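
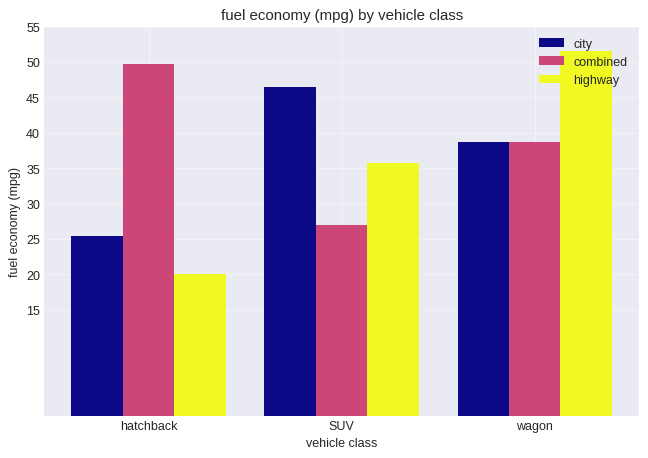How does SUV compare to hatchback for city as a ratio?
SUV ≈ 45, hatchback ≈ 25; 45/25 ≈ 1.8.

≈ 1.8×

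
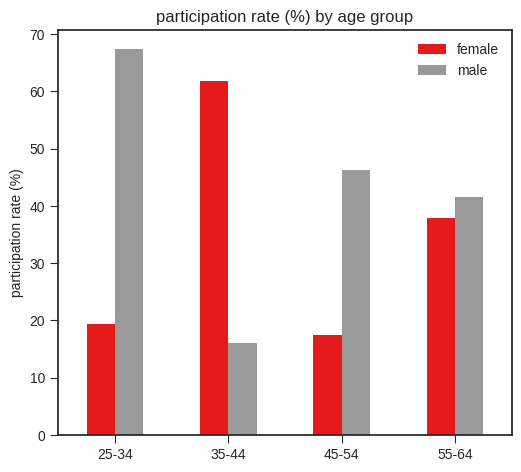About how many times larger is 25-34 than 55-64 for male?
≈ 1.75×

25-34 ≈ 70, 55-64 ≈ 40; 70/40 ≈ 1.75.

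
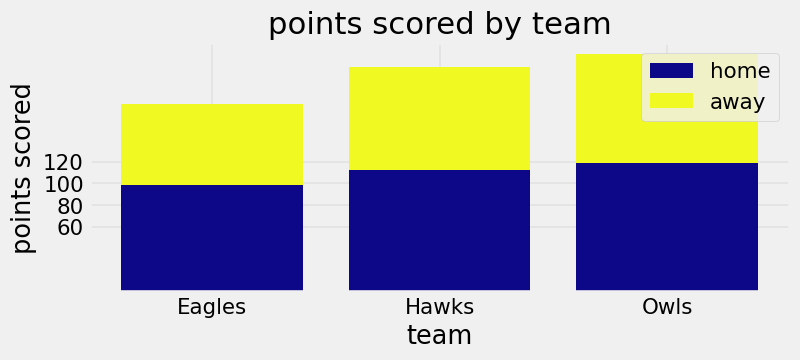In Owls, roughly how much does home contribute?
home top ≈ 120, bottom ≈ 0; segment ≈ 120.

≈ 120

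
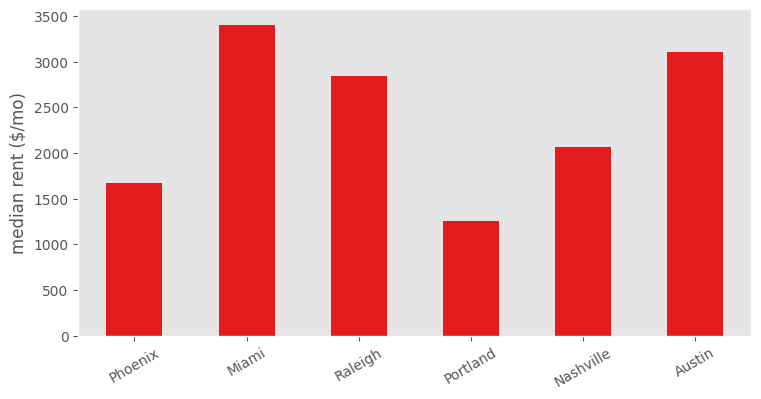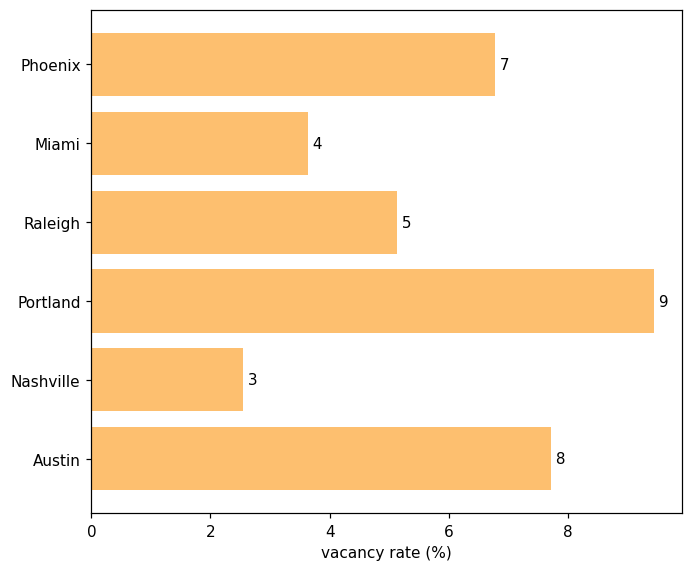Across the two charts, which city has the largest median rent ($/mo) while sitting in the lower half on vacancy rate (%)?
Chart 2 median vacancy rate (%) ≈ 6; below-median cities: Miami, Raleigh, Nashville. Among those, Miami has the highest median rent ($/mo) (≈ 3500).

Miami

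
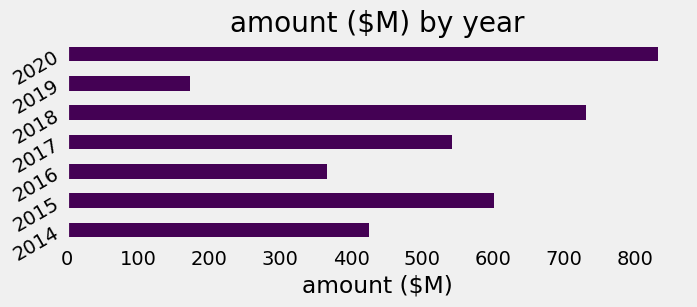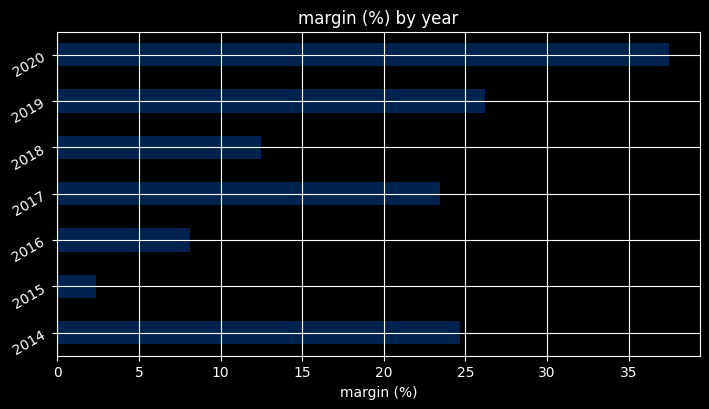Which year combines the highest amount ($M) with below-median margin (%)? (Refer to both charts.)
2018

Chart 2 median margin (%) ≈ 25; below-median years: 2015, 2016, 2018. Among those, 2018 has the highest amount ($M) (≈ 700).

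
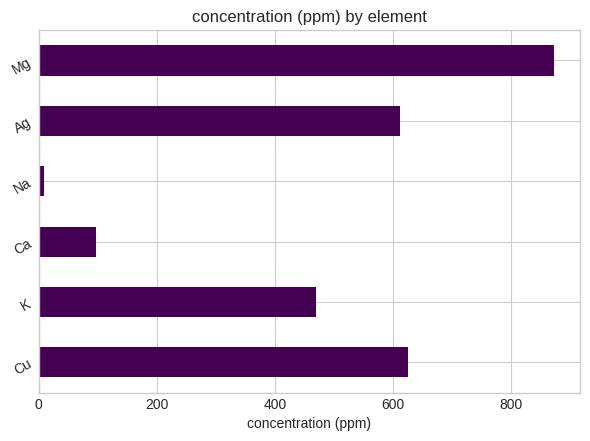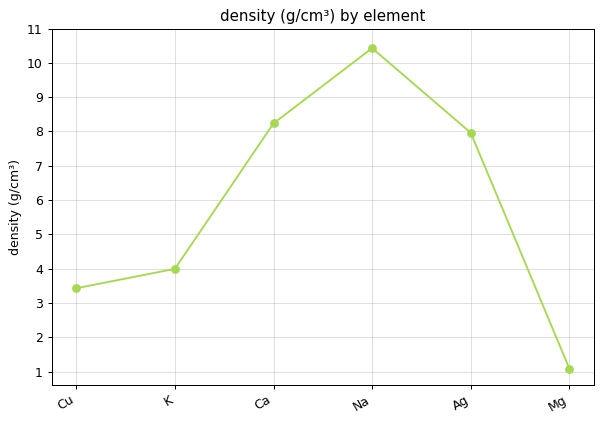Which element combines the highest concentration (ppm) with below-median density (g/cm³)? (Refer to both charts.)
Mg

Chart 2 median density (g/cm³) ≈ 6; below-median elements: Cu, K, Mg. Among those, Mg has the highest concentration (ppm) (≈ 900).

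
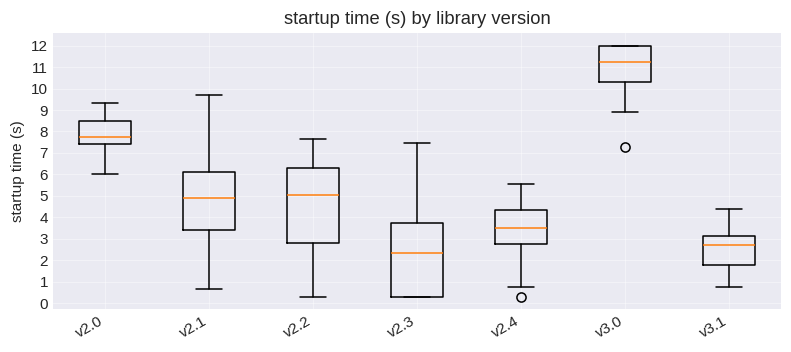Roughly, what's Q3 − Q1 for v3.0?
Q3 ≈ 12, Q1 ≈ 10; IQR ≈ 2.

≈ 2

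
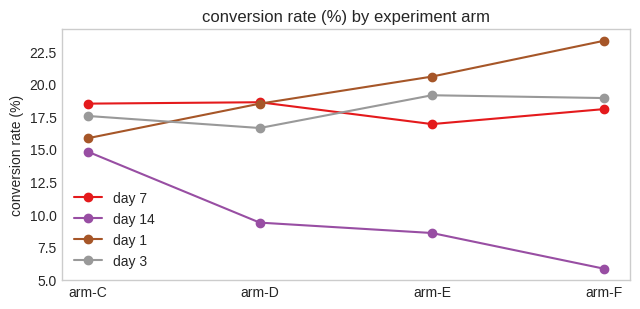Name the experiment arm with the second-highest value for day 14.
Top 3 for day 14: arm-C ≈ 14, arm-D ≈ 10, arm-E ≈ 8.

arm-D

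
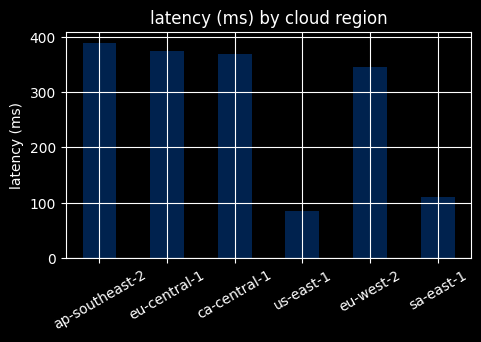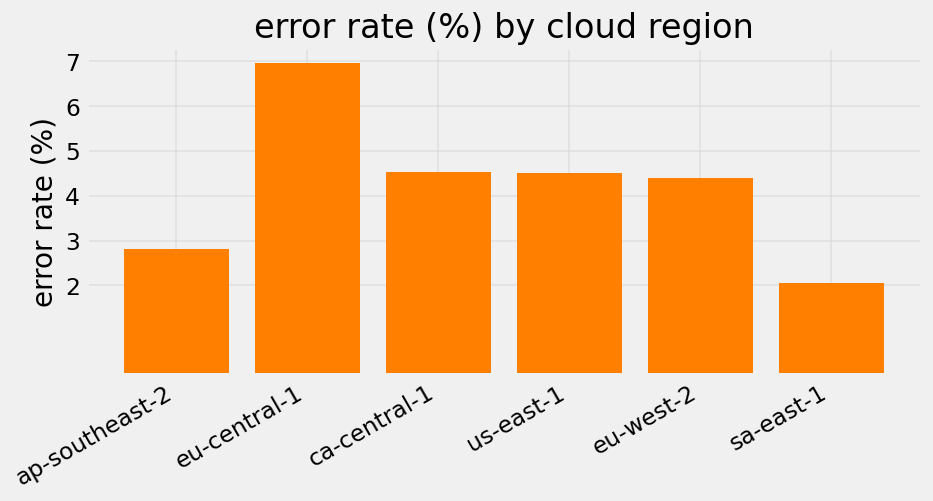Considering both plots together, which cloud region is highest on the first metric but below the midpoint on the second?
Chart 2 median error rate (%) ≈ 4; below-median cloud regions: ap-southeast-2, eu-west-2, sa-east-1. Among those, ap-southeast-2 has the highest latency (ms) (≈ 400).

ap-southeast-2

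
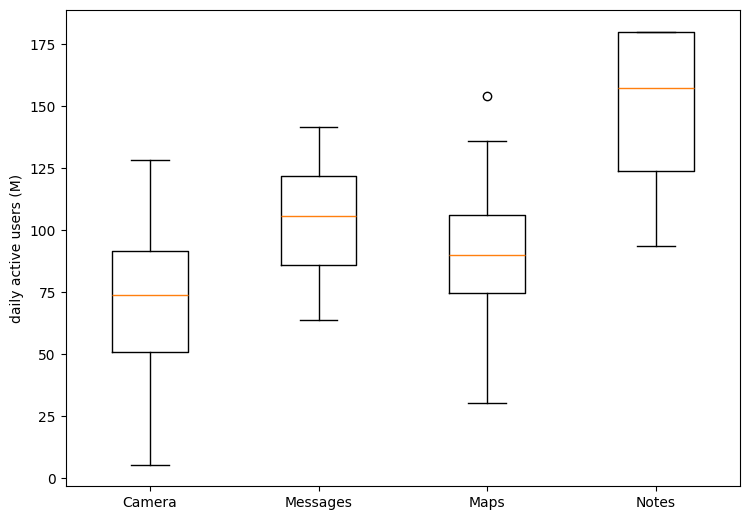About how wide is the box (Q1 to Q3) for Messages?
Q3 ≈ 120, Q1 ≈ 90; IQR ≈ 30.

≈ 30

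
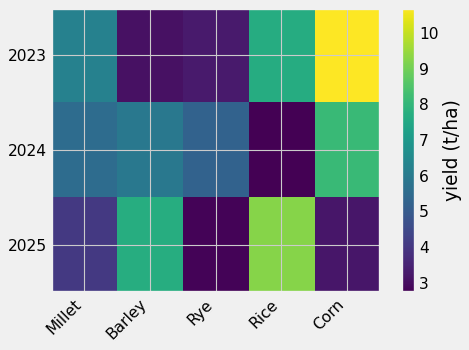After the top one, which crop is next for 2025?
Top 3 for 2025: Rice ≈ 9, Barley ≈ 8, Millet ≈ 4.

Barley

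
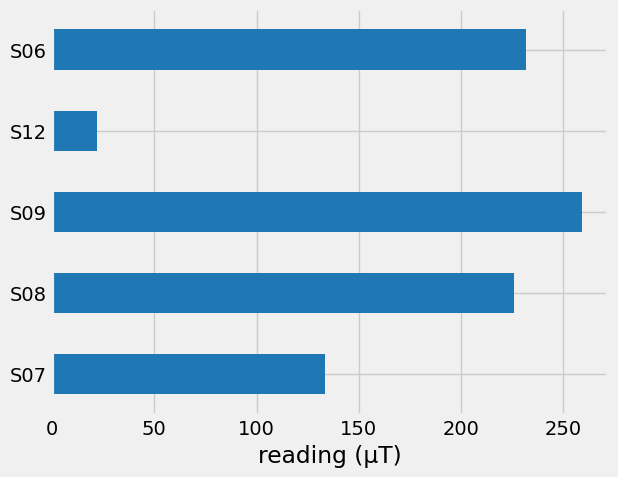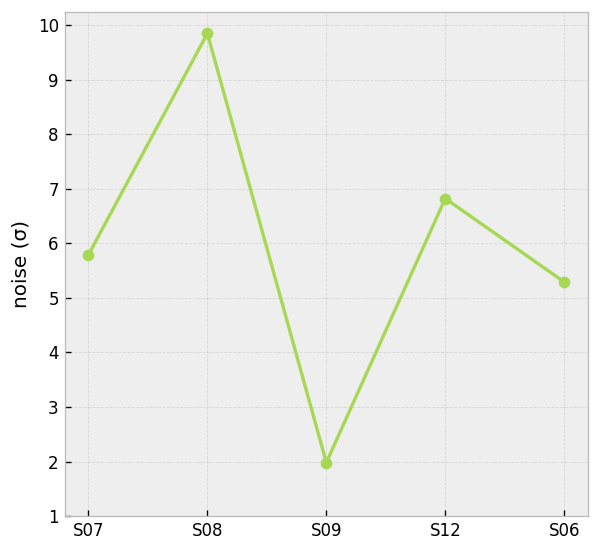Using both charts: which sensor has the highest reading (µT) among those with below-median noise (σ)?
S09

Chart 2 median noise (σ) ≈ 6; below-median sensors: S09, S06. Among those, S09 has the highest reading (µT) (≈ 250).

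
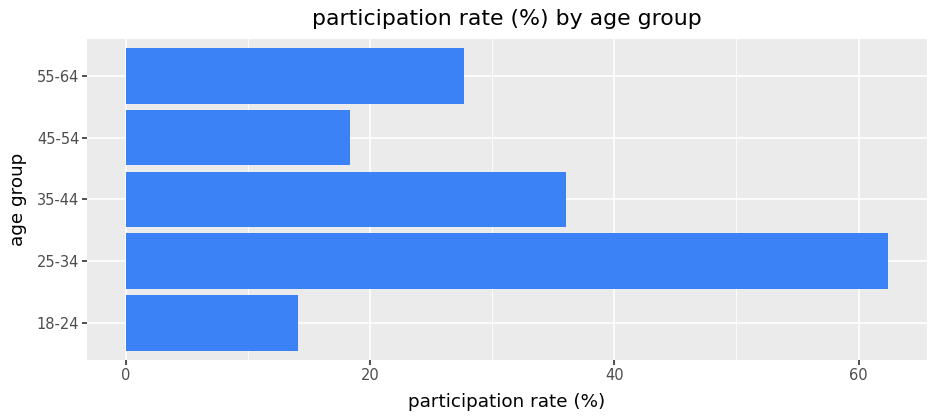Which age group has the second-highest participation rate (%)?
35-44

Top 3: 25-34 ≈ 60, 35-44 ≈ 40, 55-64 ≈ 30.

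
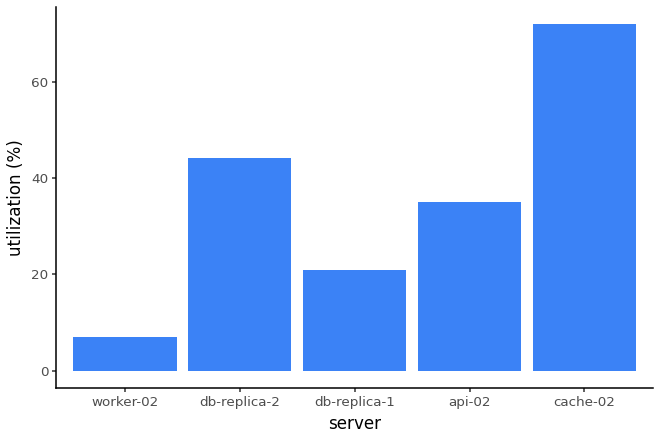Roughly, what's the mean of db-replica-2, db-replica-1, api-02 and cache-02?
(40 + 20 + 30 + 70) / 4 ≈ 40.

≈ 40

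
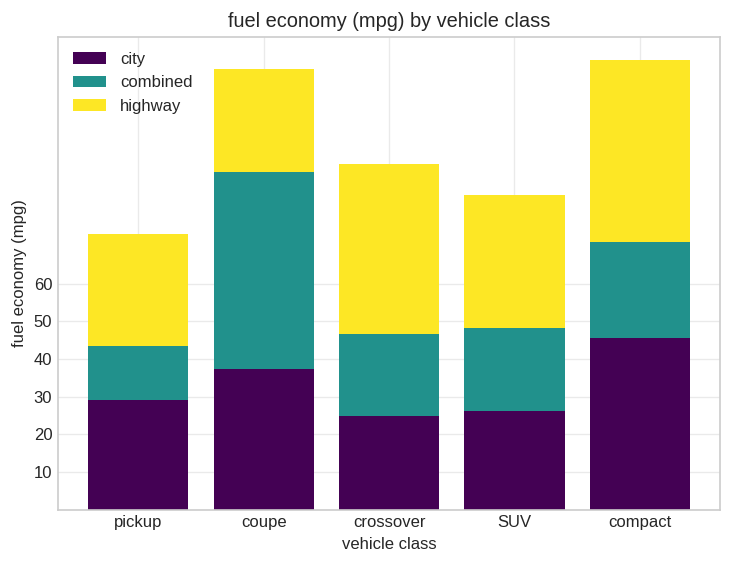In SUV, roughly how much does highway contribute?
≈ 30

highway top ≈ 80, bottom ≈ 50; segment ≈ 30.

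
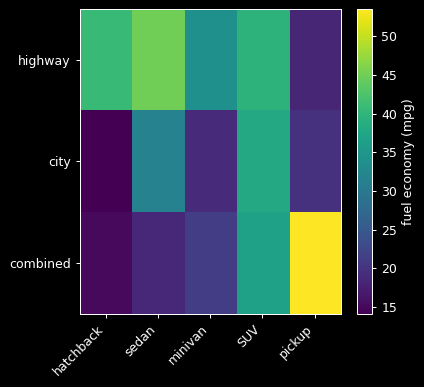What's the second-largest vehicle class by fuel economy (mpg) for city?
sedan

Top 3 for city: SUV ≈ 40, sedan ≈ 30, pickup ≈ 20.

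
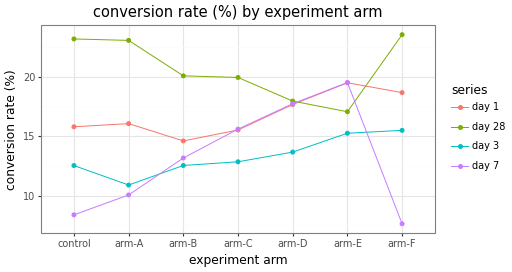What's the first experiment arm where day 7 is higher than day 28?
arm-E

arm-D: day 7 ≈ 18 vs day 28 ≈ 18 (not yet); arm-E: day 7 ≈ 20 vs day 28 ≈ 18 (first crossover).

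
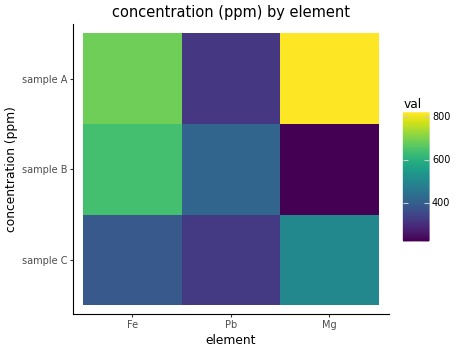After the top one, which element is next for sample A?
Fe

Top 3 for sample A: Mg ≈ 800, Fe ≈ 700, Pb ≈ 300.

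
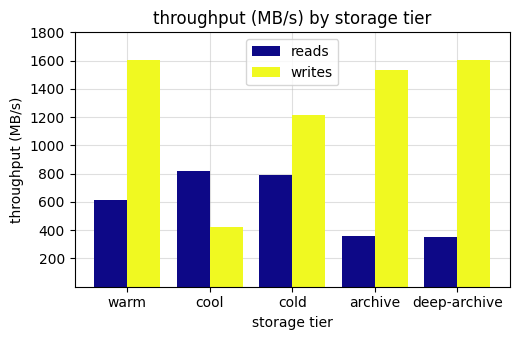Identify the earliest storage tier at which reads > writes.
warm: reads ≈ 600 vs writes ≈ 1600 (not yet); cool: reads ≈ 800 vs writes ≈ 400 (first crossover).

cool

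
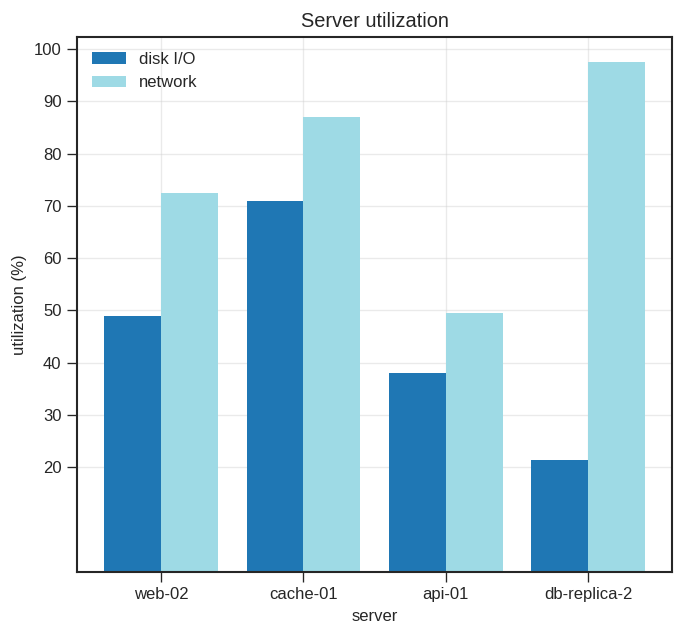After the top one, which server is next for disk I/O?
web-02

Top 3 for disk I/O: cache-01 ≈ 70, web-02 ≈ 50, api-01 ≈ 40.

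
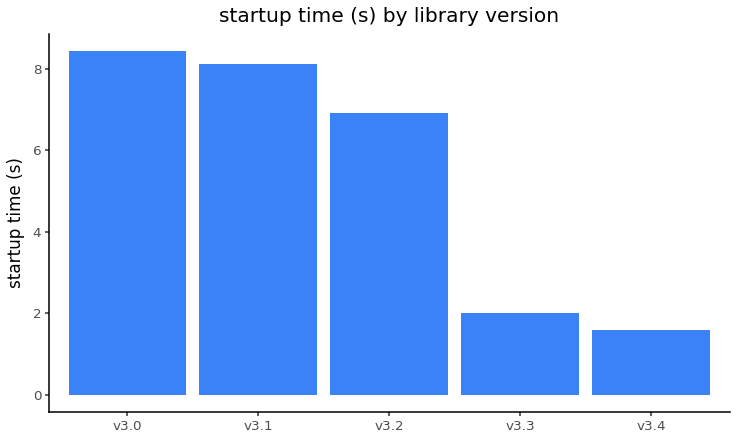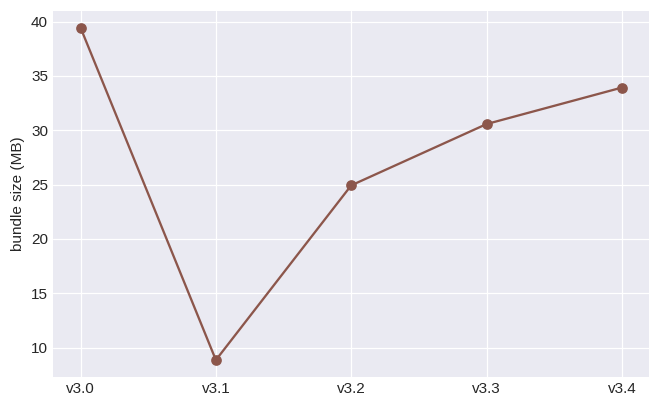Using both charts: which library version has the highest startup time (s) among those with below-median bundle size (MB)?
Chart 2 median bundle size (MB) ≈ 30; below-median library versions: v3.1, v3.2. Among those, v3.1 has the highest startup time (s) (≈ 8).

v3.1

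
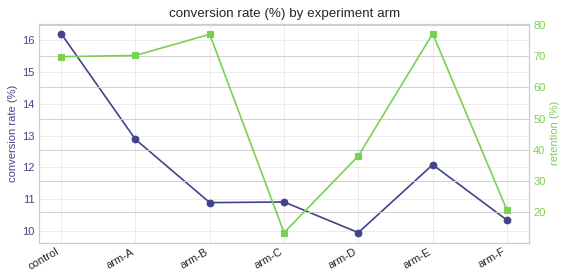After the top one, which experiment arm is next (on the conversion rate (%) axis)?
Top 3 (on the conversion rate (%) axis): control ≈ 16, arm-A ≈ 13, arm-E ≈ 12.

arm-A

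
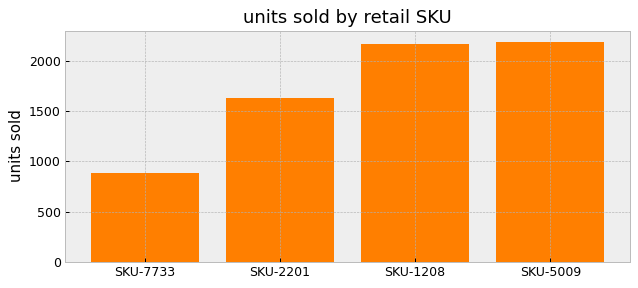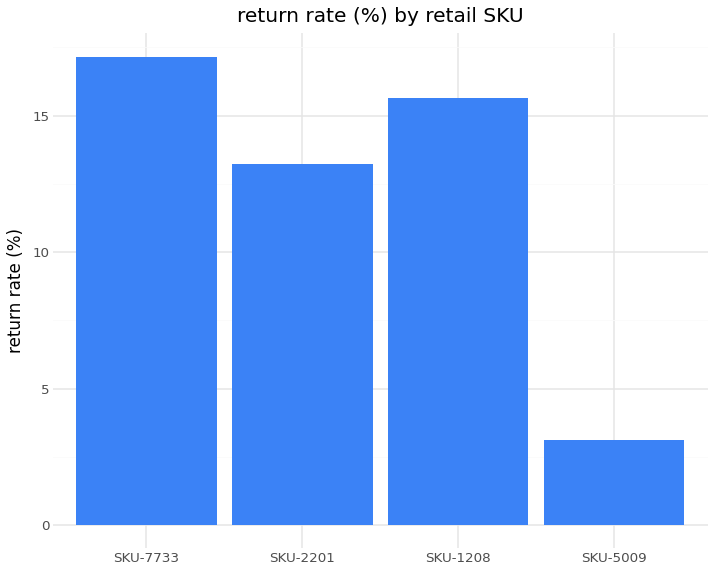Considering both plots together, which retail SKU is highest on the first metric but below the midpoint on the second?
SKU-5009

Chart 2 median return rate (%) ≈ 14; below-median retail SKUs: SKU-2201, SKU-5009. Among those, SKU-5009 has the highest units sold (≈ 2000).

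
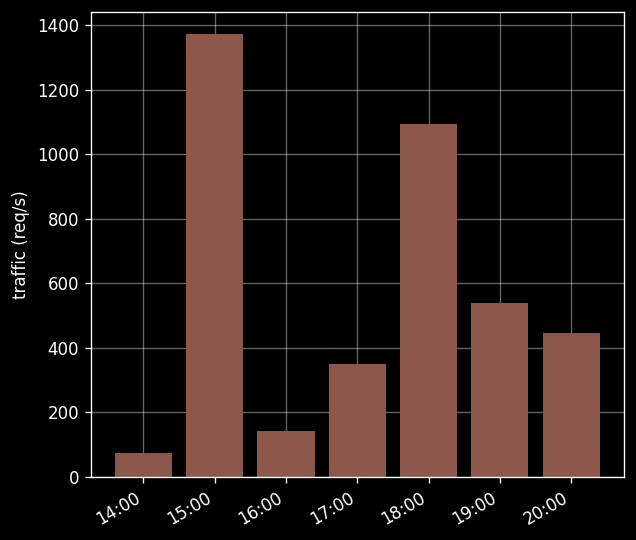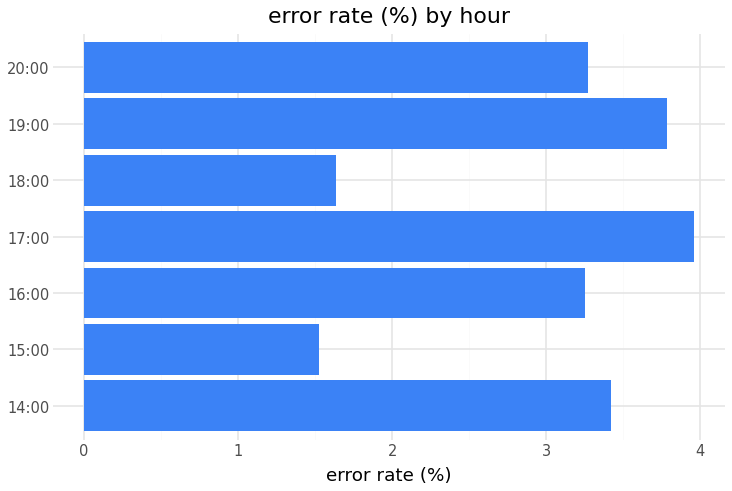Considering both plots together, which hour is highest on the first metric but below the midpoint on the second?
Chart 2 median error rate (%) ≈ 3.5; below-median hours: 15:00, 16:00, 18:00. Among those, 15:00 has the highest traffic (req/s) (≈ 1400).

15:00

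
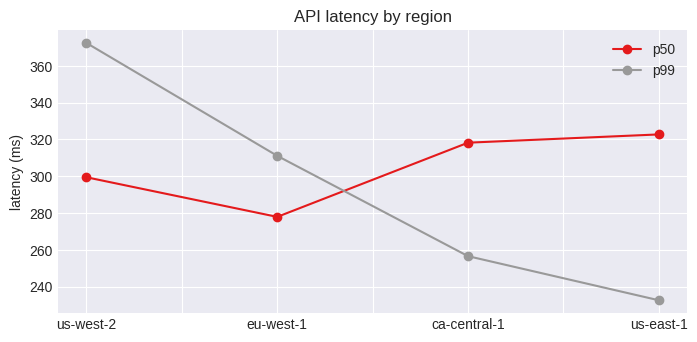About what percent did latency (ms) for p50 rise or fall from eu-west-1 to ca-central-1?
≈ +14.3%

eu-west-1 ≈ 280, ca-central-1 ≈ 320; (320 − 280) / 280 ≈ +14.3%.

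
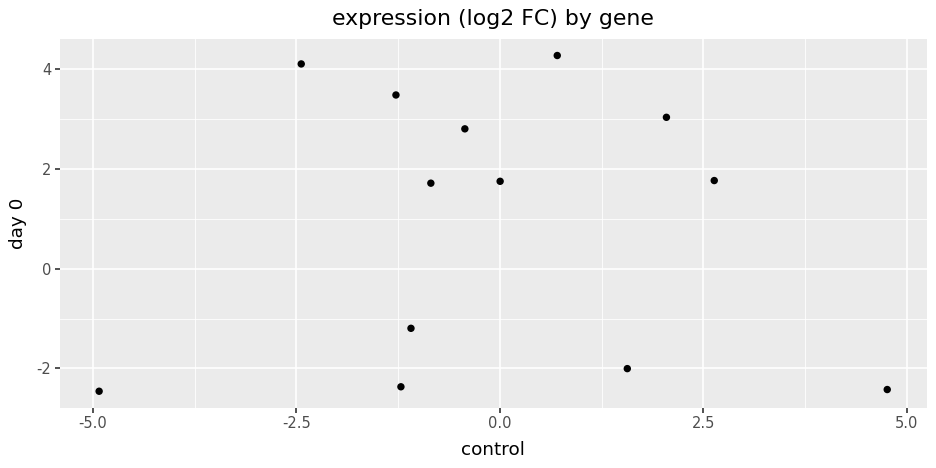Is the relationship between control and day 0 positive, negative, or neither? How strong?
Points are roughly uncorrelated; weak (|r| ≈ 0.0).

no clear correlation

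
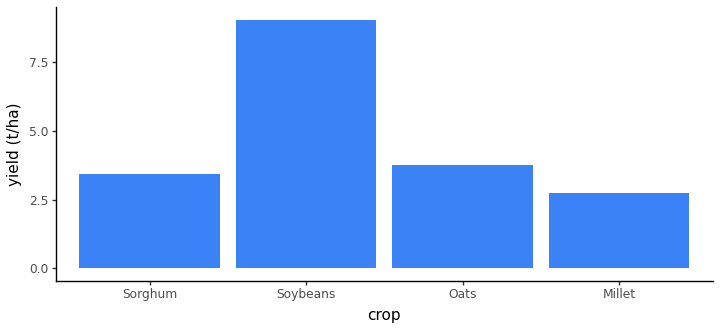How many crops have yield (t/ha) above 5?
Above 5: Soybeans.

1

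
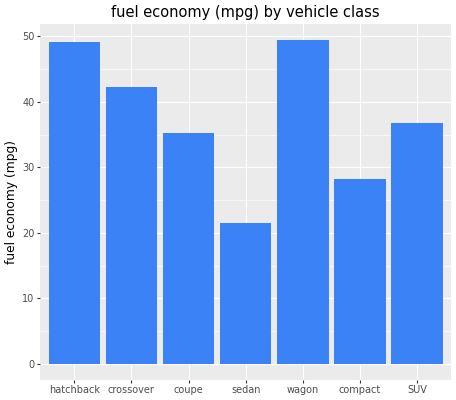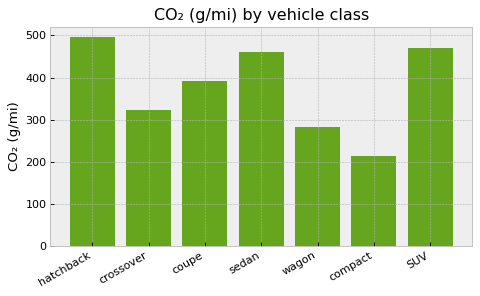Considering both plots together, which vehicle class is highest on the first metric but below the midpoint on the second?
wagon

Chart 2 median CO₂ (g/mi) ≈ 400; below-median vehicle classes: crossover, wagon, compact. Among those, wagon has the highest fuel economy (mpg) (≈ 50).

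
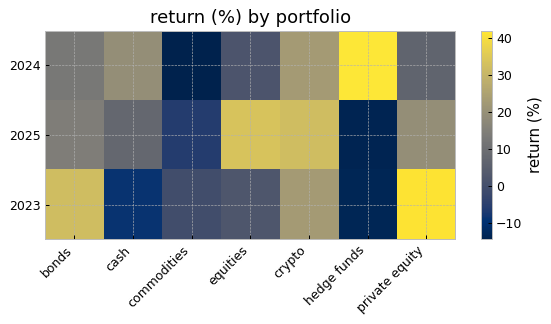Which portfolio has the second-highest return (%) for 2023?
Top 3 for 2023: private equity ≈ 40, bonds ≈ 30, crypto ≈ 25.

bonds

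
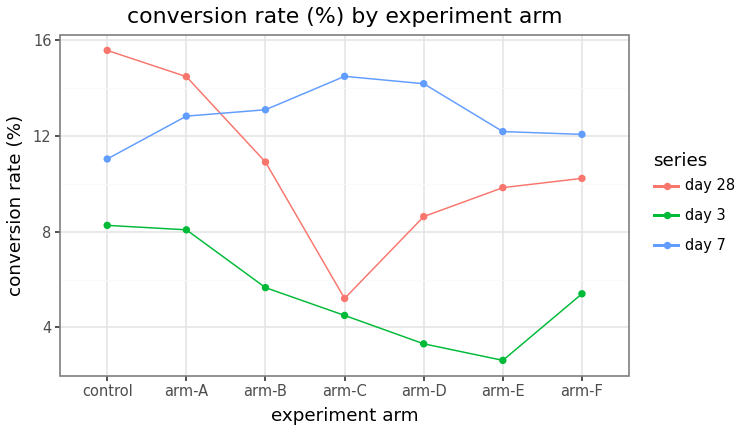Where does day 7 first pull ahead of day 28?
arm-B

arm-A: day 7 ≈ 12 vs day 28 ≈ 14 (not yet); arm-B: day 7 ≈ 14 vs day 28 ≈ 10 (first crossover).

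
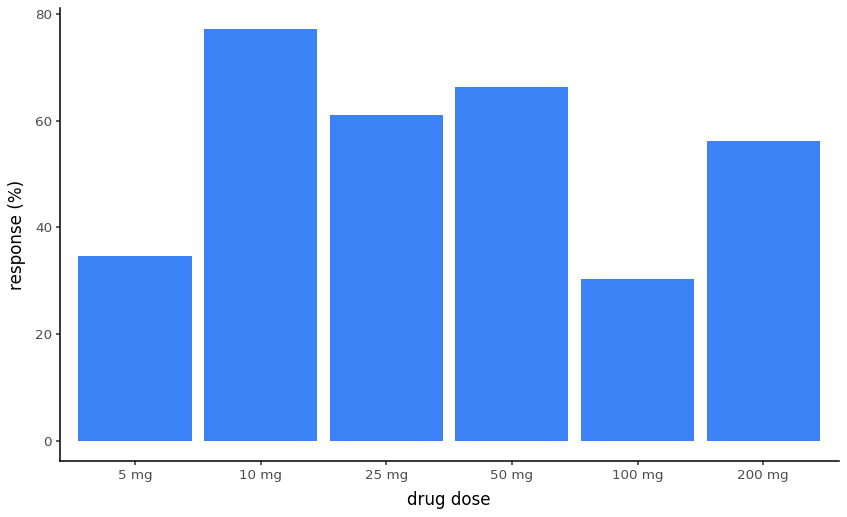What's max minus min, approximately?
≈ 50

Max 10 mg ≈ 80, min 100 mg ≈ 30; range ≈ 50.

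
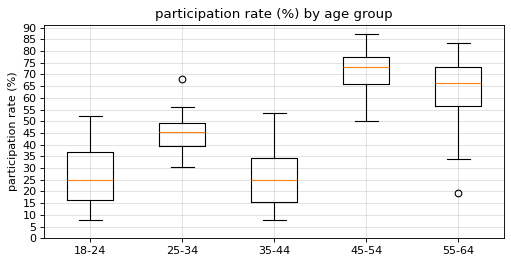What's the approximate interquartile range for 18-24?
Q3 ≈ 35, Q1 ≈ 15; IQR ≈ 20.

≈ 20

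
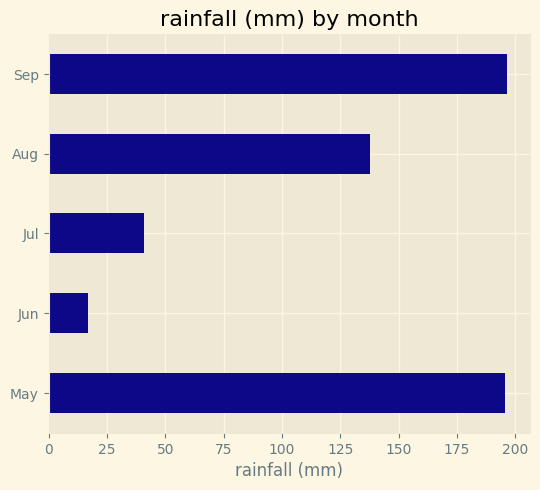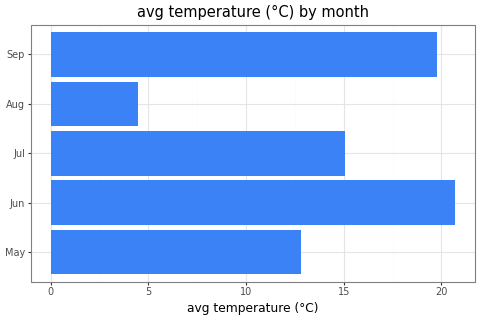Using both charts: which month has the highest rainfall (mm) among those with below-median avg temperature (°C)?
Chart 2 median avg temperature (°C) ≈ 16; below-median months: May, Aug. Among those, May has the highest rainfall (mm) (≈ 200).

May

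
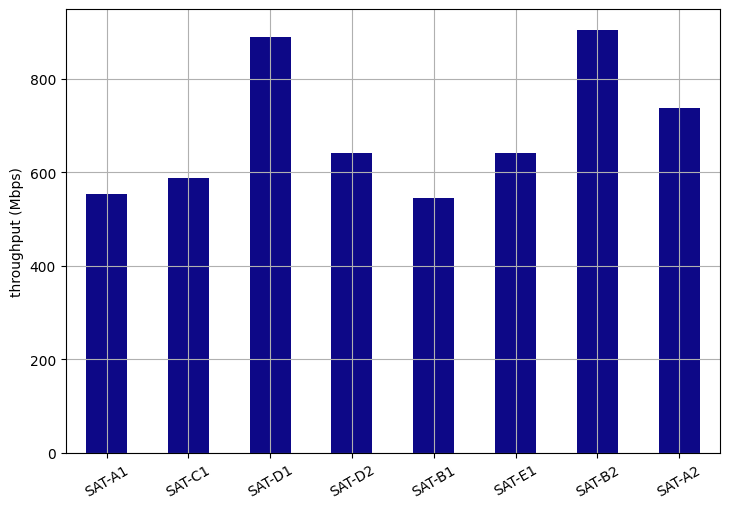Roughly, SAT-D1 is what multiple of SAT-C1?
≈ 1.5×

SAT-D1 ≈ 900, SAT-C1 ≈ 600; 900/600 ≈ 1.5.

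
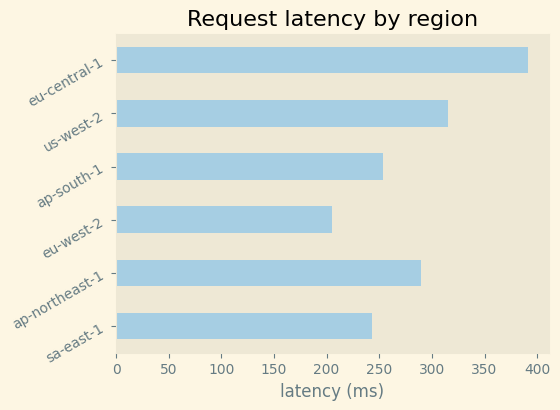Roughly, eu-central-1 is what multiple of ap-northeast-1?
eu-central-1 ≈ 400, ap-northeast-1 ≈ 300; 400/300 ≈ 1.33.

≈ 1.33×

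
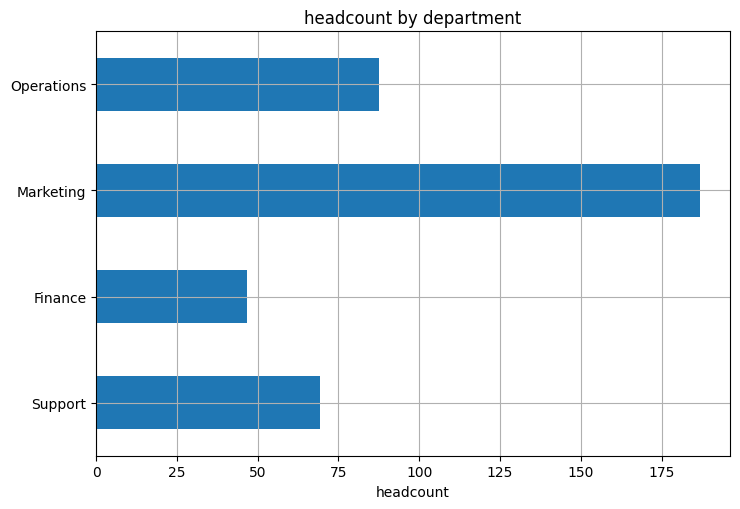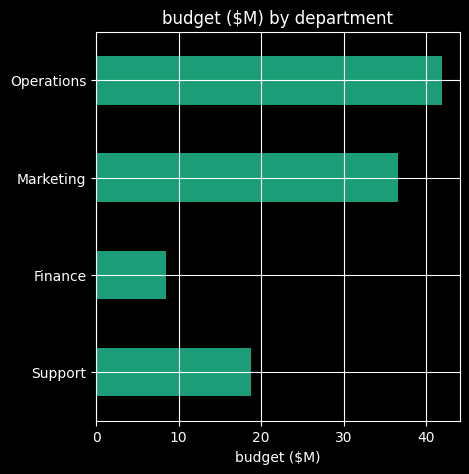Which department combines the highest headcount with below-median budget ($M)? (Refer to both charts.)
Chart 2 median budget ($M) ≈ 30; below-median departments: Support, Finance. Among those, Support has the highest headcount (≈ 60).

Support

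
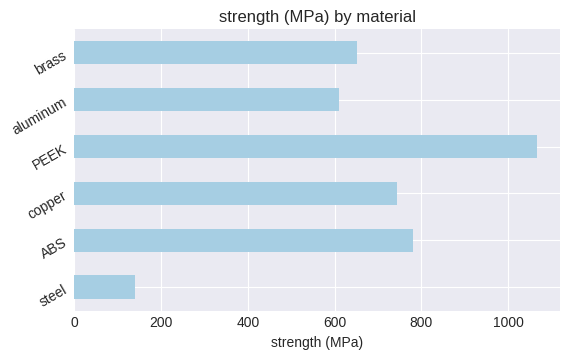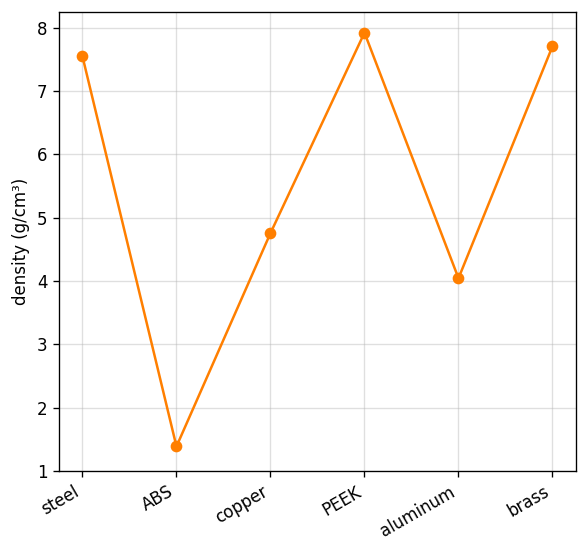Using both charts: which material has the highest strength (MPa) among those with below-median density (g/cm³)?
ABS

Chart 2 median density (g/cm³) ≈ 6; below-median materials: ABS, copper, aluminum. Among those, ABS has the highest strength (MPa) (≈ 800).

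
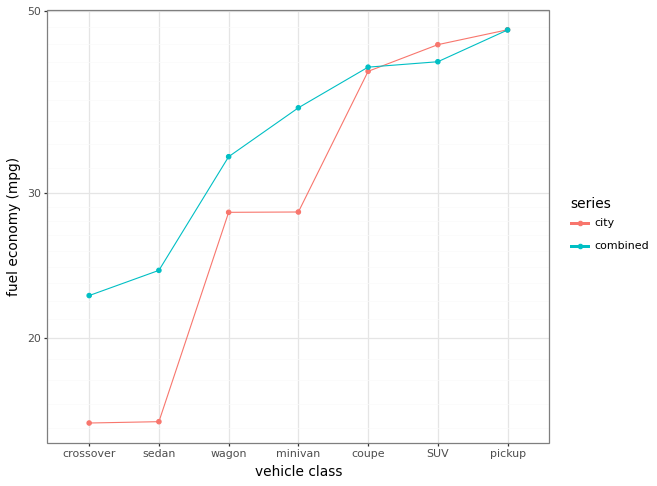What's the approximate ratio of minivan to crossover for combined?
minivan ≈ 40, crossover ≈ 25; 40/25 ≈ 1.6.

≈ 1.6×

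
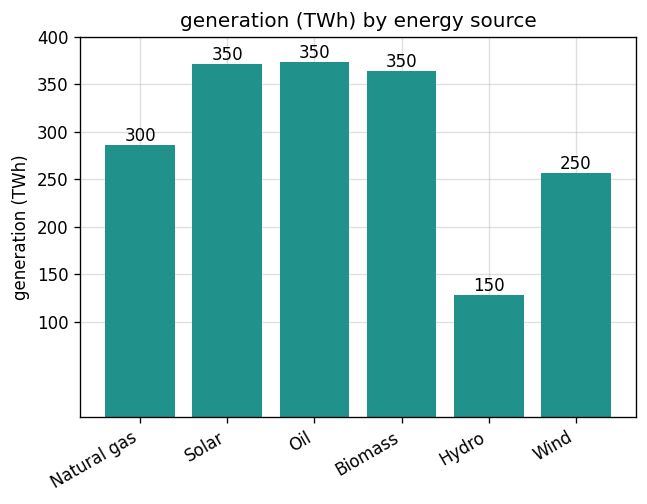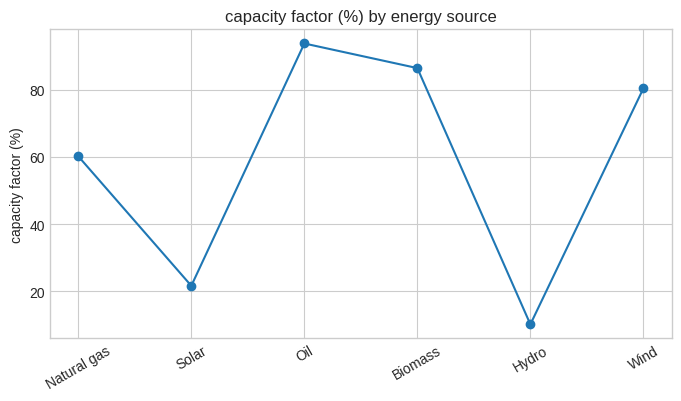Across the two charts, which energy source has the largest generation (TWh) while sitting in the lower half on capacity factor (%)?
Solar

Chart 2 median capacity factor (%) ≈ 70; below-median energy sources: Natural gas, Solar, Hydro. Among those, Solar has the highest generation (TWh) (≈ 350).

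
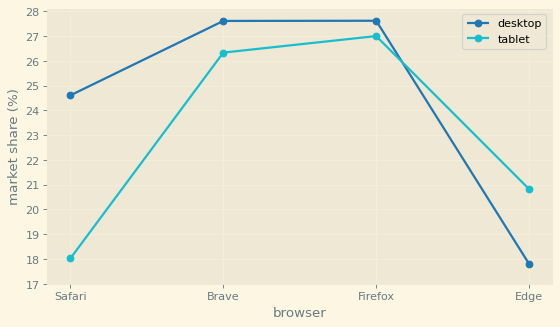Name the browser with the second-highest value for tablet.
Top 3 for tablet: Firefox ≈ 27, Brave ≈ 26, Edge ≈ 21.

Brave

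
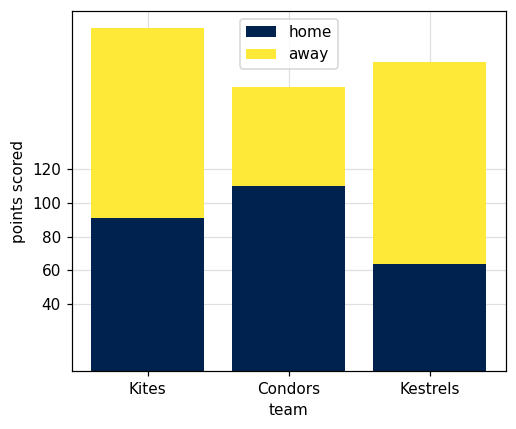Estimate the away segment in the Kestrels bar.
≈ 120

away top ≈ 180, bottom ≈ 60; segment ≈ 120.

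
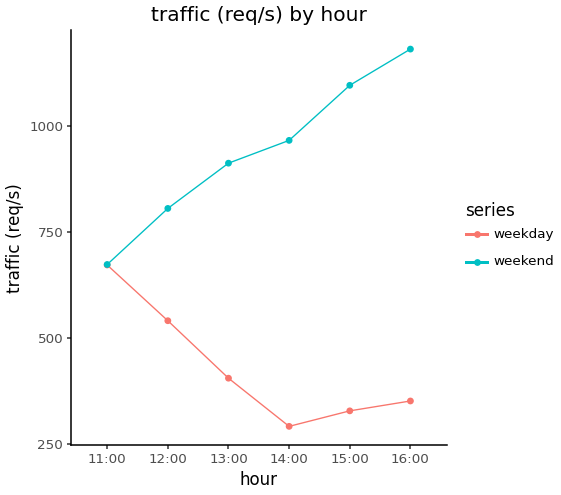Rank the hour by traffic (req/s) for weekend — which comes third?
14:00

Top 4 for weekend: 16:00 ≈ 1200, 15:00 ≈ 1100, 14:00 ≈ 1000, 13:00 ≈ 900.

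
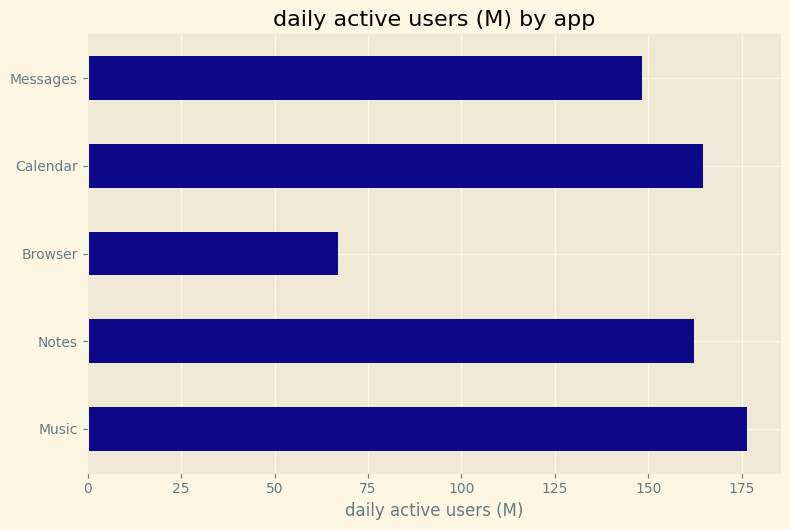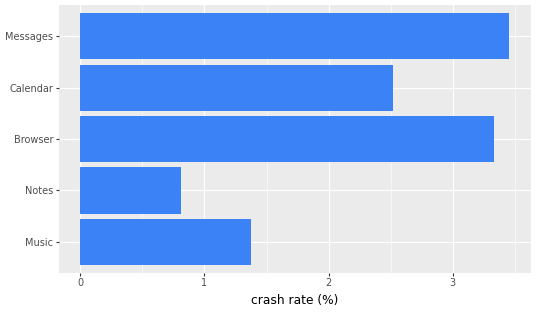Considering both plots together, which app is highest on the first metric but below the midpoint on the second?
Music

Chart 2 median crash rate (%) ≈ 2.5; below-median apps: Music, Notes. Among those, Music has the highest daily active users (M) (≈ 180).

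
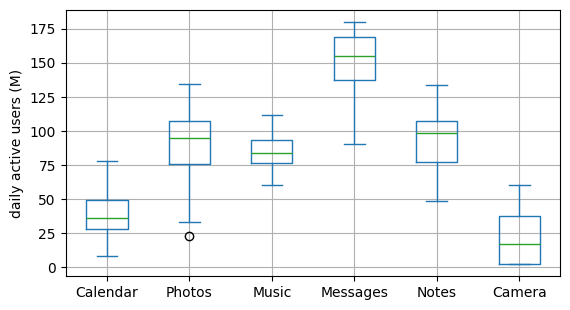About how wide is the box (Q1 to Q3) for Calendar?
Q3 ≈ 40, Q1 ≈ 20; IQR ≈ 20.

≈ 20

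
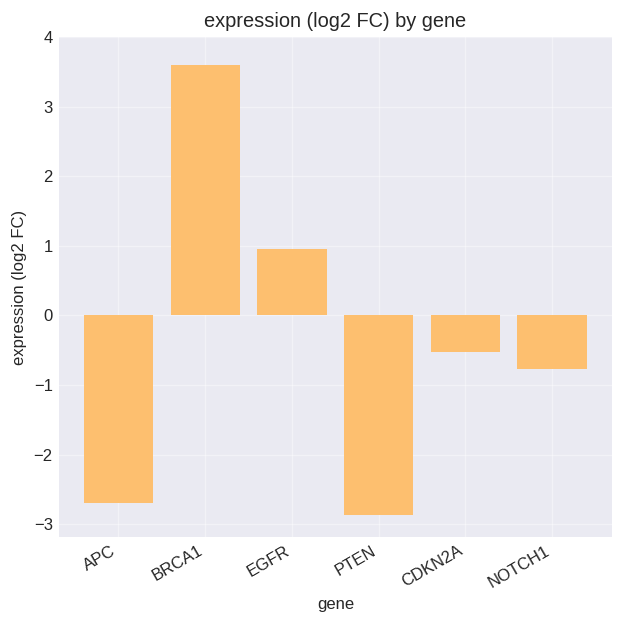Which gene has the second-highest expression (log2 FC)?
EGFR

Top 3: BRCA1 ≈ 4, EGFR ≈ 1, CDKN2A ≈ -1.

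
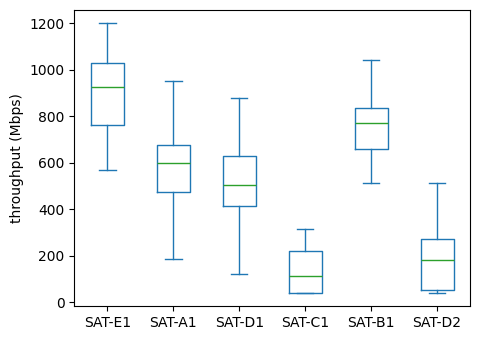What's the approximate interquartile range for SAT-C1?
≈ 200

Q3 ≈ 200, Q1 ≈ 0; IQR ≈ 200.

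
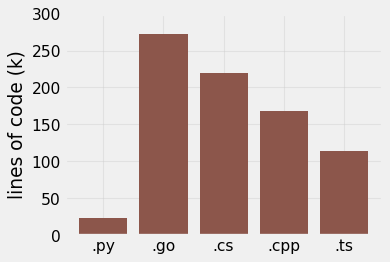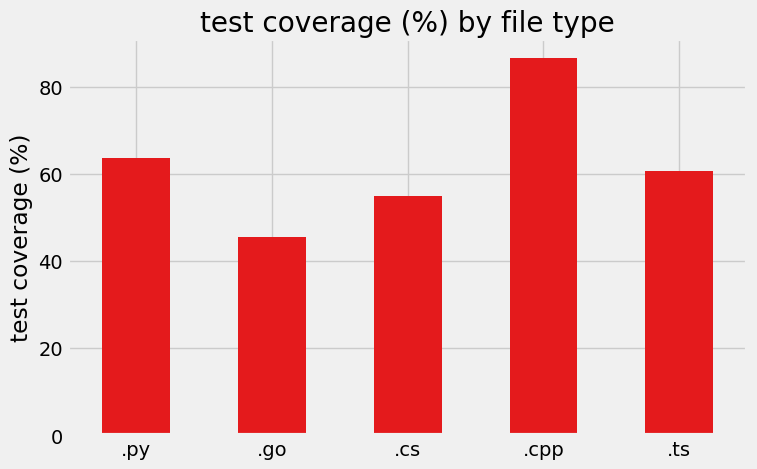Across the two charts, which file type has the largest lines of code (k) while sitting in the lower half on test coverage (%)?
.go

Chart 2 median test coverage (%) ≈ 60; below-median file types: .go, .cs. Among those, .go has the highest lines of code (k) (≈ 250).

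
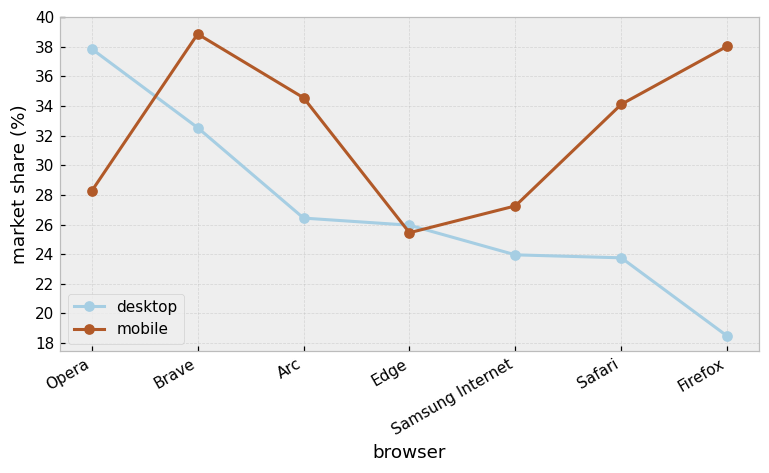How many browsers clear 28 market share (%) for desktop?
2

Above 28: Opera, Brave.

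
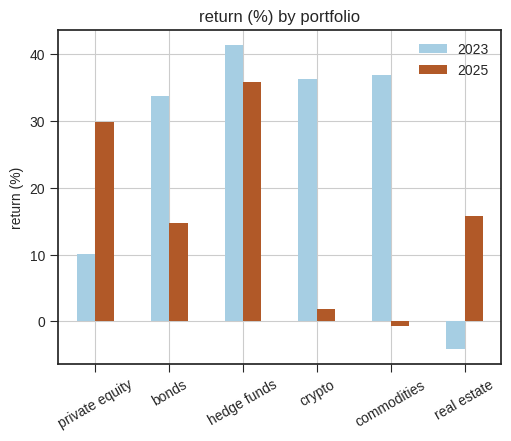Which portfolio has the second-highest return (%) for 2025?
Top 3 for 2025: hedge funds ≈ 35, private equity ≈ 30, real estate ≈ 15.

private equity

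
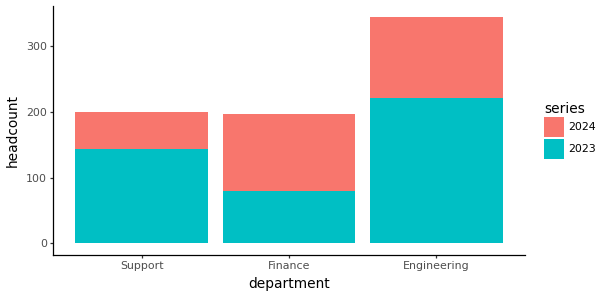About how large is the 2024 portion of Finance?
2024 top ≈ 200, bottom ≈ 100; segment ≈ 100.

≈ 100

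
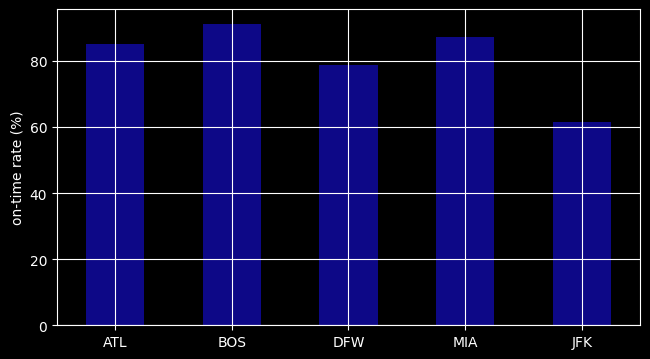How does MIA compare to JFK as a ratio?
MIA ≈ 90, JFK ≈ 60; 90/60 ≈ 1.5.

≈ 1.5×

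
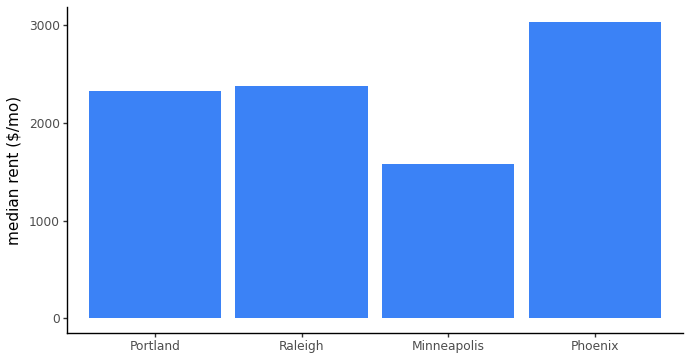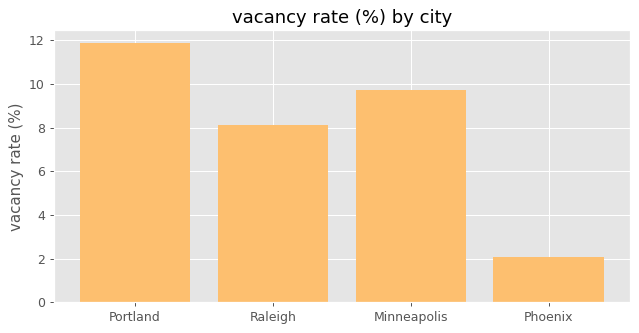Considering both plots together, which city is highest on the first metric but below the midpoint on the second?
Phoenix

Chart 2 median vacancy rate (%) ≈ 8; below-median cities: Raleigh, Phoenix. Among those, Phoenix has the highest median rent ($/mo) (≈ 3000).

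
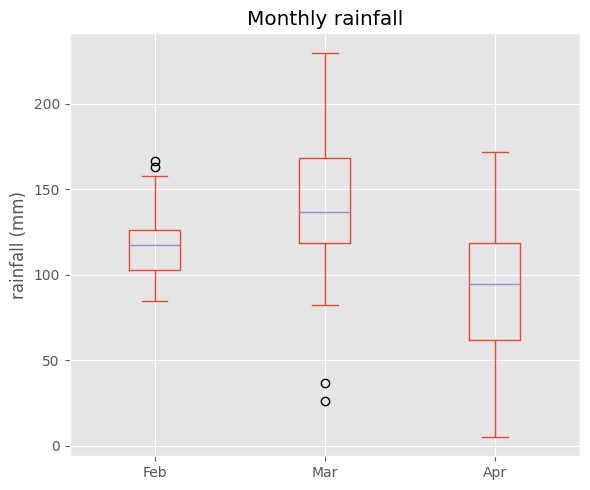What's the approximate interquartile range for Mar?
≈ 50

Q3 ≈ 170, Q1 ≈ 120; IQR ≈ 50.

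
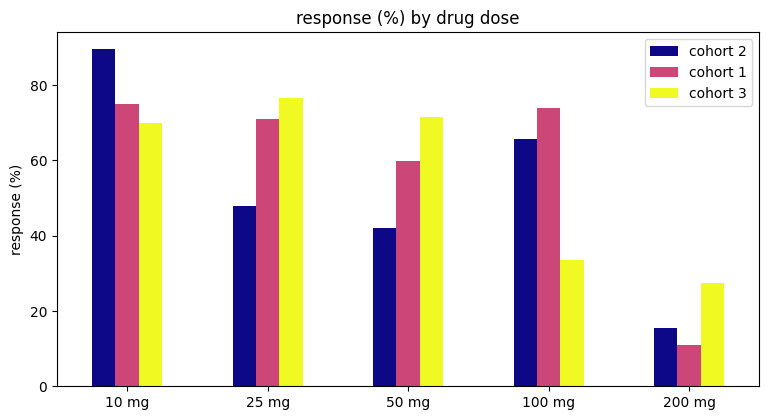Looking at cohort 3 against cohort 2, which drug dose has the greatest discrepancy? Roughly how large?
100 mg: cohort 3 ≈ 30, cohort 2 ≈ 70 → gap ≈ 40. Next-largest (50 mg) is only ≈ 30.

100 mg, ≈ 40 %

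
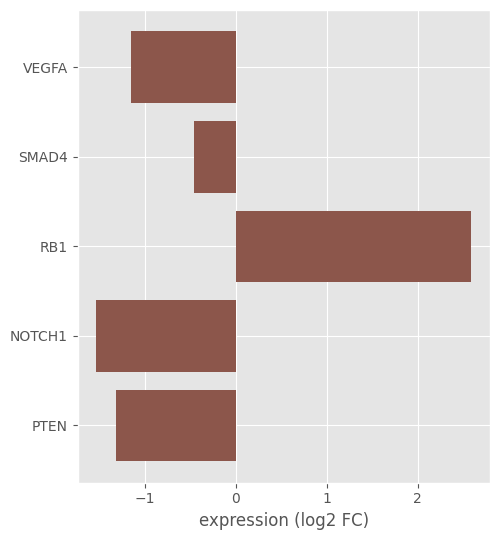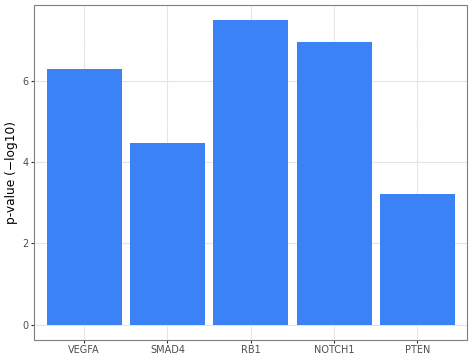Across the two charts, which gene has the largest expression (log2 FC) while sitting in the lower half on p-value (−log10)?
Chart 2 median p-value (−log10) ≈ 6; below-median genes: SMAD4, PTEN. Among those, SMAD4 has the highest expression (log2 FC) (≈ -0.5).

SMAD4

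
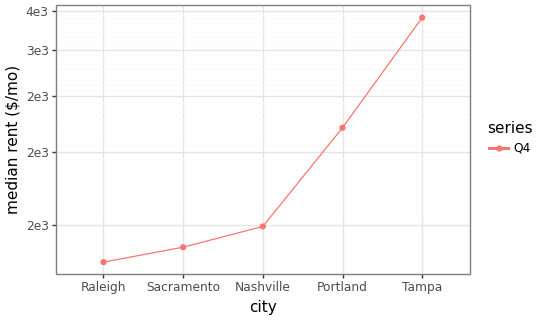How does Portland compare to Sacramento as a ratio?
≈ 1.57×

Portland ≈ 2200, Sacramento ≈ 1400; 2200/1400 ≈ 1.57.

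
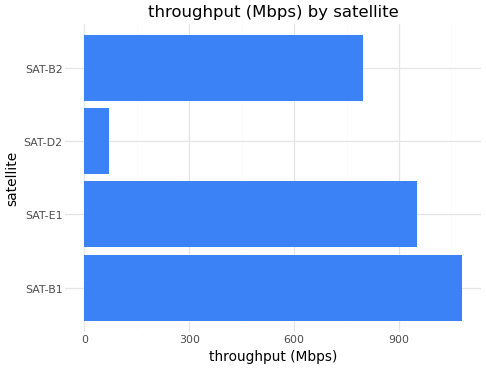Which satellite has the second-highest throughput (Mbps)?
SAT-E1

Top 3: SAT-B1 ≈ 1100, SAT-E1 ≈ 1000, SAT-B2 ≈ 800.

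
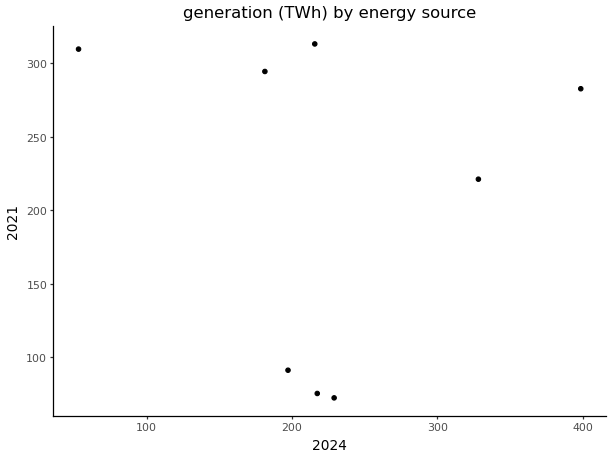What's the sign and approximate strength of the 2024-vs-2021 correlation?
no clear correlation

Points are roughly uncorrelated; weak (|r| ≈ 0.1).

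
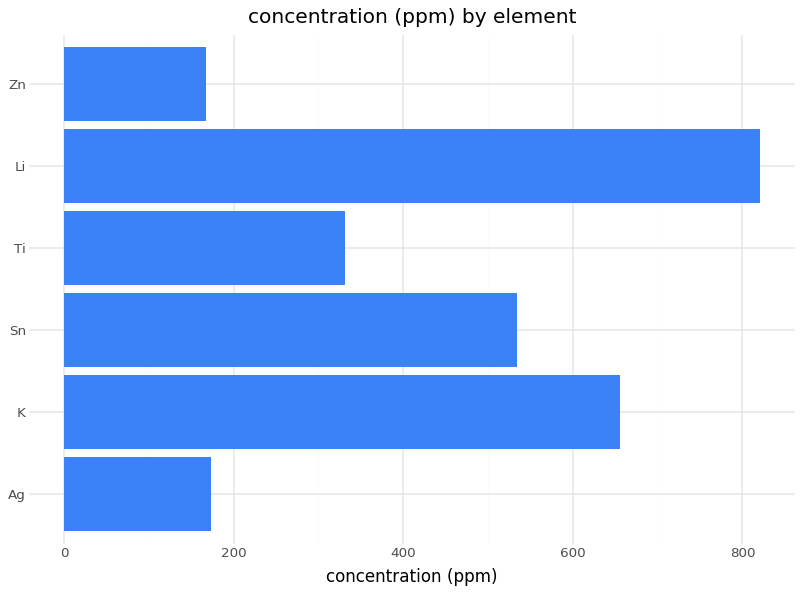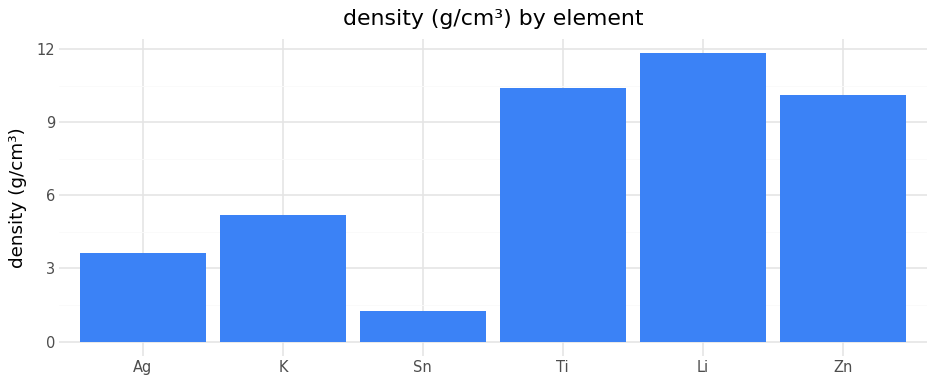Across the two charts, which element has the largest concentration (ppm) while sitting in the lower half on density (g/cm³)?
K

Chart 2 median density (g/cm³) ≈ 8; below-median elements: Ag, K, Sn. Among those, K has the highest concentration (ppm) (≈ 700).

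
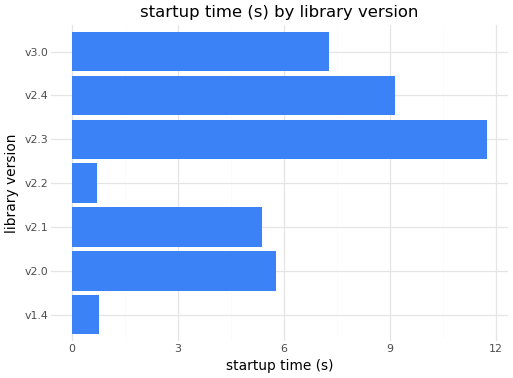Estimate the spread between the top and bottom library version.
≈ 11

Max v2.3 ≈ 12, min v2.2 ≈ 1; range ≈ 11.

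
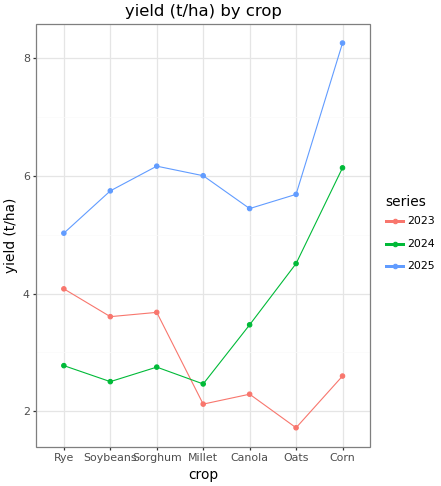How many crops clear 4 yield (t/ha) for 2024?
2

Above 4: Oats, Corn.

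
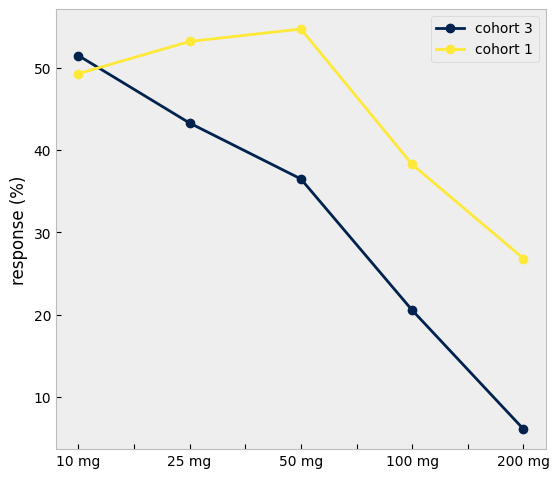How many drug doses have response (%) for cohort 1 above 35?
4

Above 35: 10 mg, 25 mg, 50 mg, 100 mg.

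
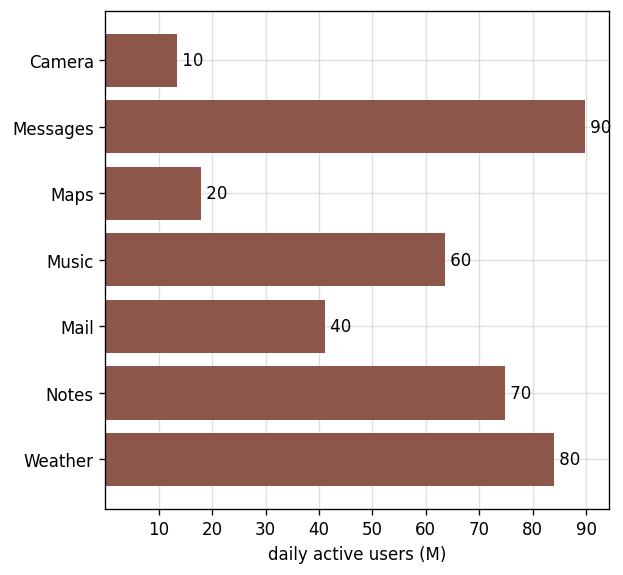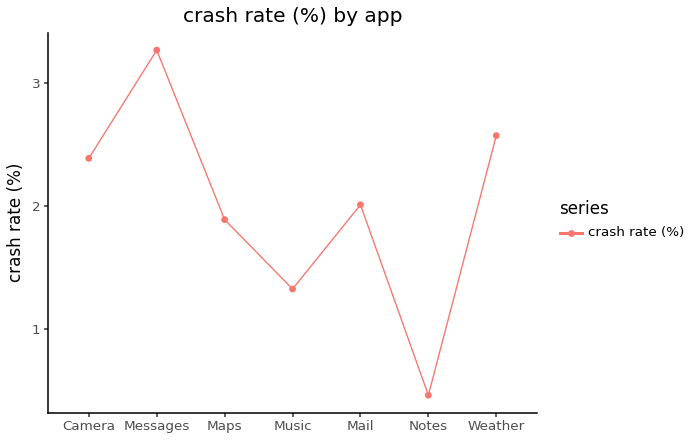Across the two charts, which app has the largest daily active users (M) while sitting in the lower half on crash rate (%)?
Chart 2 median crash rate (%) ≈ 2; below-median apps: Maps, Music, Notes. Among those, Notes has the highest daily active users (M) (≈ 70).

Notes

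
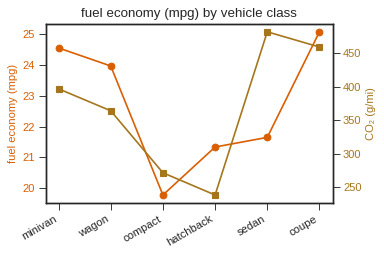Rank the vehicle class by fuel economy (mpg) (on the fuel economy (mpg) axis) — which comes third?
wagon

Top 4 (on the fuel economy (mpg) axis): coupe ≈ 25.0, minivan ≈ 24.5, wagon ≈ 24.0, sedan ≈ 21.5.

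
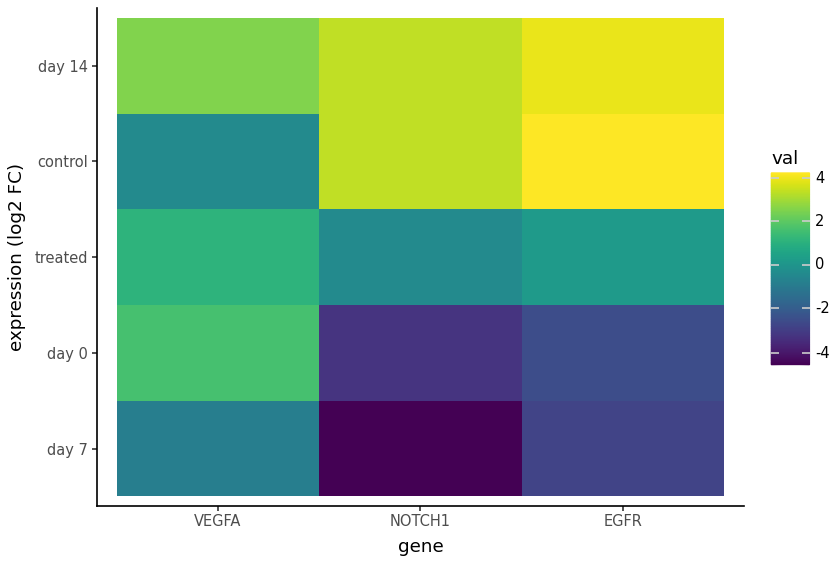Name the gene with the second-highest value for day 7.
Top 3 for day 7: VEGFA ≈ -1, EGFR ≈ -3, NOTCH1 ≈ -5.

EGFR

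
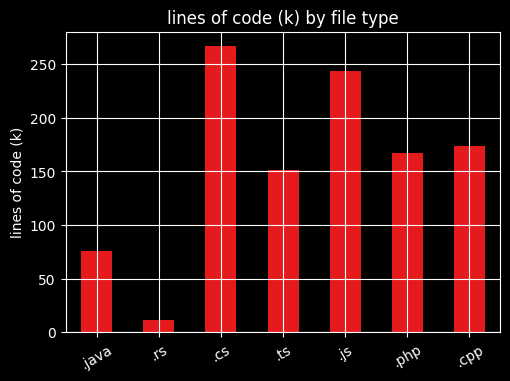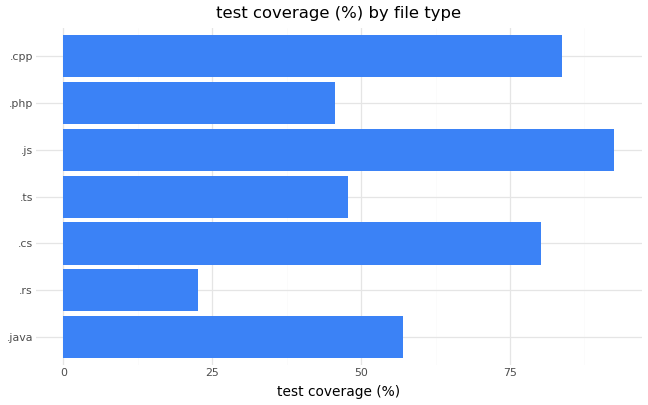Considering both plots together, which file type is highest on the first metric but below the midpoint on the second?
.php

Chart 2 median test coverage (%) ≈ 60; below-median file types: .rs, .ts, .php. Among those, .php has the highest lines of code (k) (≈ 175).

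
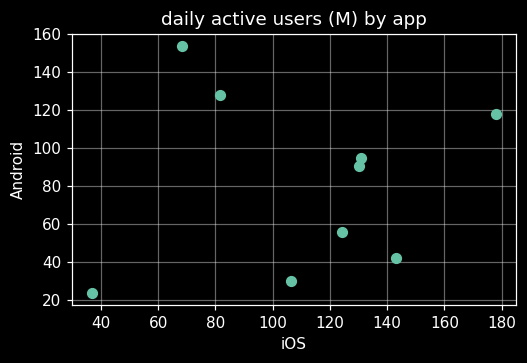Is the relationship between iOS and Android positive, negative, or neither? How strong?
no clear correlation

Points are roughly uncorrelated; weak (|r| ≈ 0.1).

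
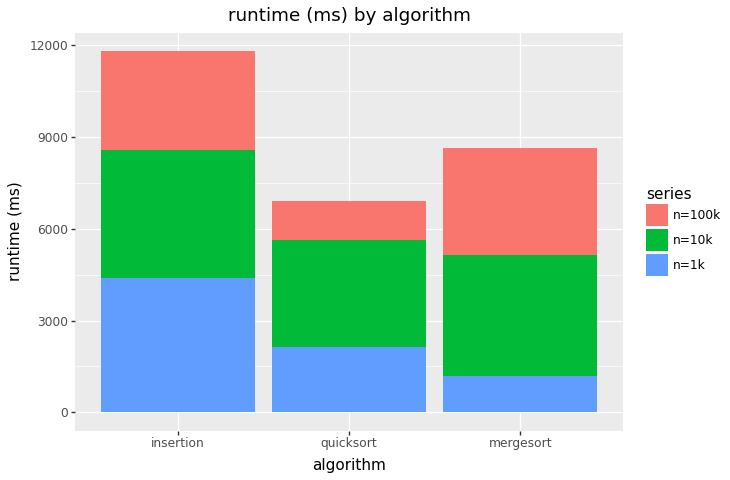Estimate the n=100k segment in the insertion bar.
n=100k top ≈ 12000, bottom ≈ 9000; segment ≈ 3000.

≈ 3000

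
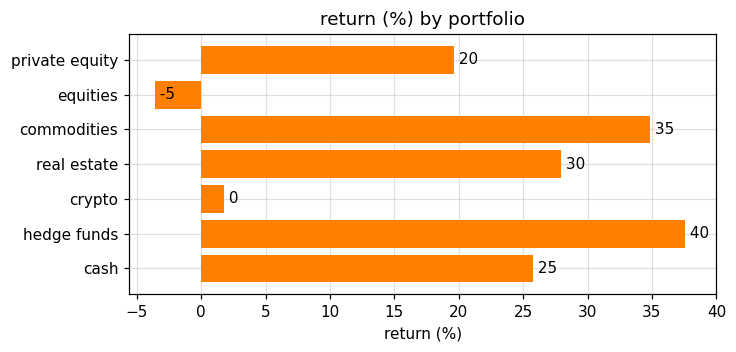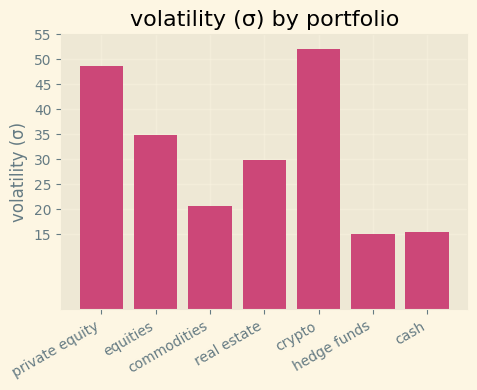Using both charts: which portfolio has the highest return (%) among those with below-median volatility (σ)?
Chart 2 median volatility (σ) ≈ 30; below-median portfolios: commodities, hedge funds, cash. Among those, hedge funds has the highest return (%) (≈ 40).

hedge funds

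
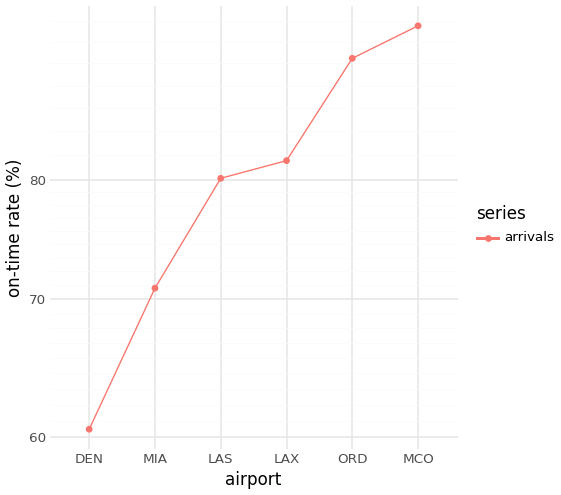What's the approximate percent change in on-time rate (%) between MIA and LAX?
MIA ≈ 70, LAX ≈ 80; (80 − 70) / 70 ≈ +14.3%.

≈ +14.3%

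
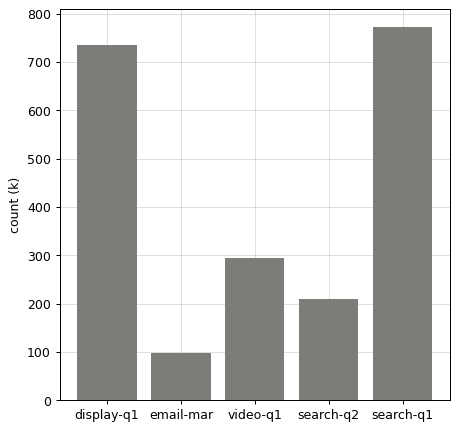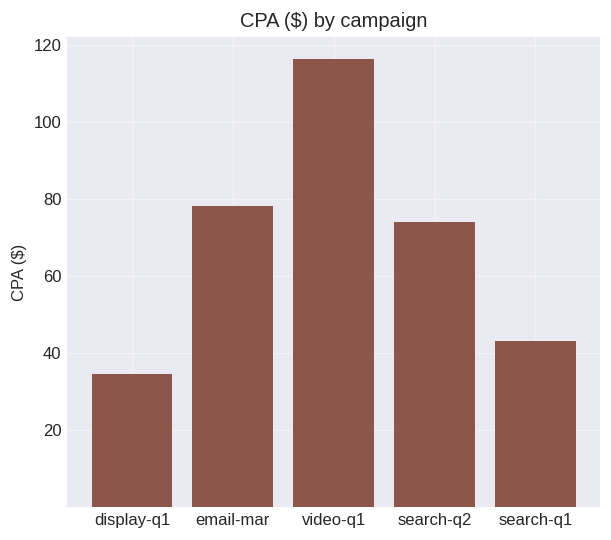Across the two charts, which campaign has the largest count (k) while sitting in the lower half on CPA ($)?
Chart 2 median CPA ($) ≈ 80; below-median campaigns: display-q1, search-q1. Among those, search-q1 has the highest count (k) (≈ 800).

search-q1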